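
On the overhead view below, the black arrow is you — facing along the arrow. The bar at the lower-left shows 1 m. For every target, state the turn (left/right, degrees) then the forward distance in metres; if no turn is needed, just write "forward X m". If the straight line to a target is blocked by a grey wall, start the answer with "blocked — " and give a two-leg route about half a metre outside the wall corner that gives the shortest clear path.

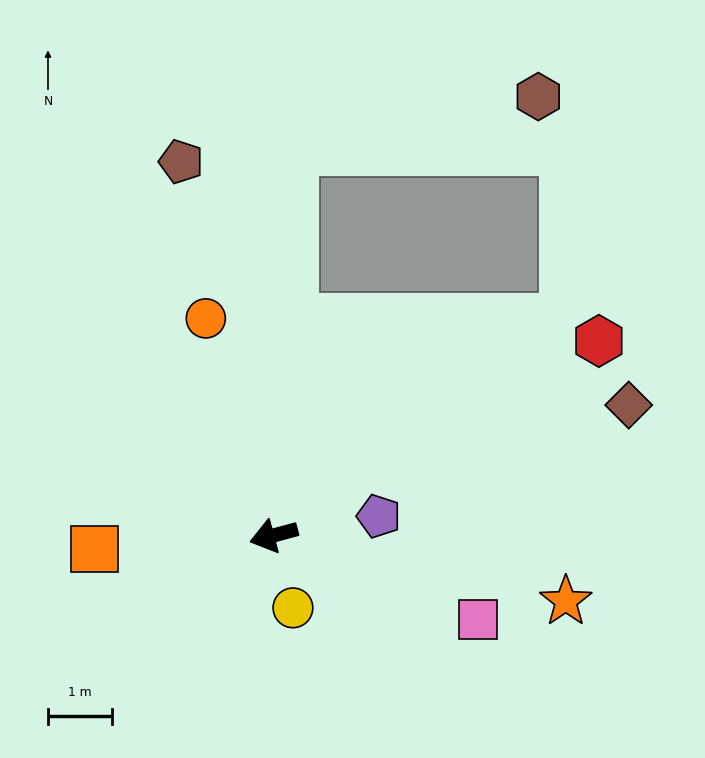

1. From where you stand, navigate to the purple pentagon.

turn left 175°, forward 1.7 m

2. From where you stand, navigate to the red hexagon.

turn right 164°, forward 6.0 m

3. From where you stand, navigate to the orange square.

turn right 11°, forward 2.8 m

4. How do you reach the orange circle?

turn right 88°, forward 3.6 m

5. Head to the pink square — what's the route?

turn left 143°, forward 3.5 m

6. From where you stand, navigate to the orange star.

turn left 152°, forward 4.7 m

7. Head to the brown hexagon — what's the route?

blocked — turn right 108°, forward 6.1 m, then turn right 75°, forward 4.0 m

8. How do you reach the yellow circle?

turn left 90°, forward 1.2 m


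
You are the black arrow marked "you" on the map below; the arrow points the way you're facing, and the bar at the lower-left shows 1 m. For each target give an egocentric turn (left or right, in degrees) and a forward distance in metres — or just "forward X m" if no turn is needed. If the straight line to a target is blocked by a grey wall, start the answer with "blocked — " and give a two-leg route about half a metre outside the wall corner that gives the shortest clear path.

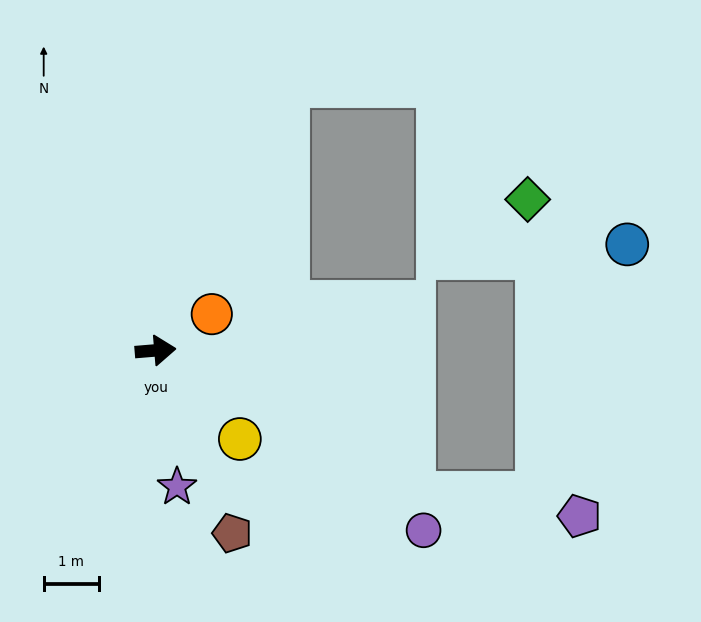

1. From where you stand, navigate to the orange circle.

turn left 28°, forward 1.2 m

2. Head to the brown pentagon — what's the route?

turn right 72°, forward 3.6 m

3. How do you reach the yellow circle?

turn right 51°, forward 2.2 m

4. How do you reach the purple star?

turn right 86°, forward 2.5 m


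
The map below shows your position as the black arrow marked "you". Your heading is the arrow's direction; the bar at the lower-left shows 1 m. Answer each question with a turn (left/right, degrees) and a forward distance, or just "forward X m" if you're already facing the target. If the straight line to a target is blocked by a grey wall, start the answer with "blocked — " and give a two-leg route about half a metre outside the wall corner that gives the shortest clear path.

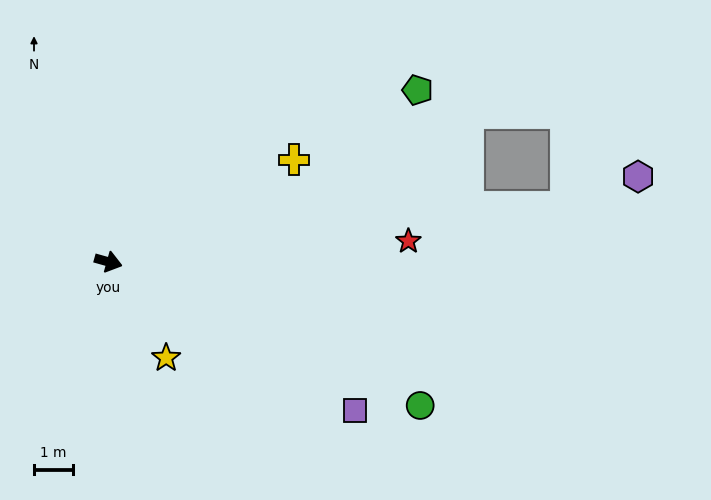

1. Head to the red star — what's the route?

turn left 20°, forward 7.8 m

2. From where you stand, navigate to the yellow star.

turn right 43°, forward 2.9 m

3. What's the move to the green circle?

turn right 9°, forward 8.9 m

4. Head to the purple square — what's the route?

turn right 15°, forward 7.5 m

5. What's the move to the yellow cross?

turn left 45°, forward 5.5 m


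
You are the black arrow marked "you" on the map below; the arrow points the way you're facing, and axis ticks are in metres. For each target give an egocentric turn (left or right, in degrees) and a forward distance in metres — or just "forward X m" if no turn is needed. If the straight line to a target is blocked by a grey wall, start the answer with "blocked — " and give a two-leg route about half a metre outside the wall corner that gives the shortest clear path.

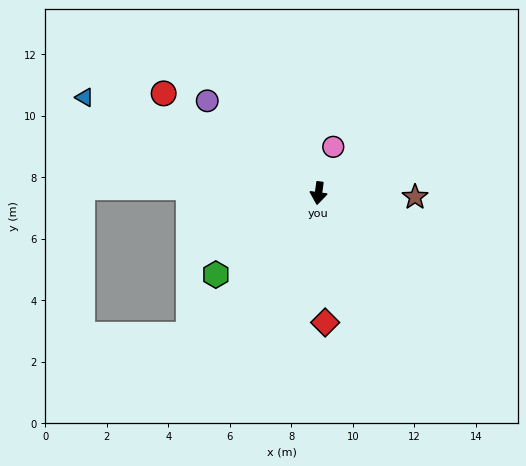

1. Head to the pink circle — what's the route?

turn left 170°, forward 1.6 m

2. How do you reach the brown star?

turn left 95°, forward 3.1 m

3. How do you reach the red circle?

turn right 115°, forward 6.0 m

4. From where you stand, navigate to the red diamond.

turn left 11°, forward 4.2 m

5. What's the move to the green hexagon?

turn right 44°, forward 4.3 m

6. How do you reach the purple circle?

turn right 122°, forward 4.7 m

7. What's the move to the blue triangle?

turn right 105°, forward 8.2 m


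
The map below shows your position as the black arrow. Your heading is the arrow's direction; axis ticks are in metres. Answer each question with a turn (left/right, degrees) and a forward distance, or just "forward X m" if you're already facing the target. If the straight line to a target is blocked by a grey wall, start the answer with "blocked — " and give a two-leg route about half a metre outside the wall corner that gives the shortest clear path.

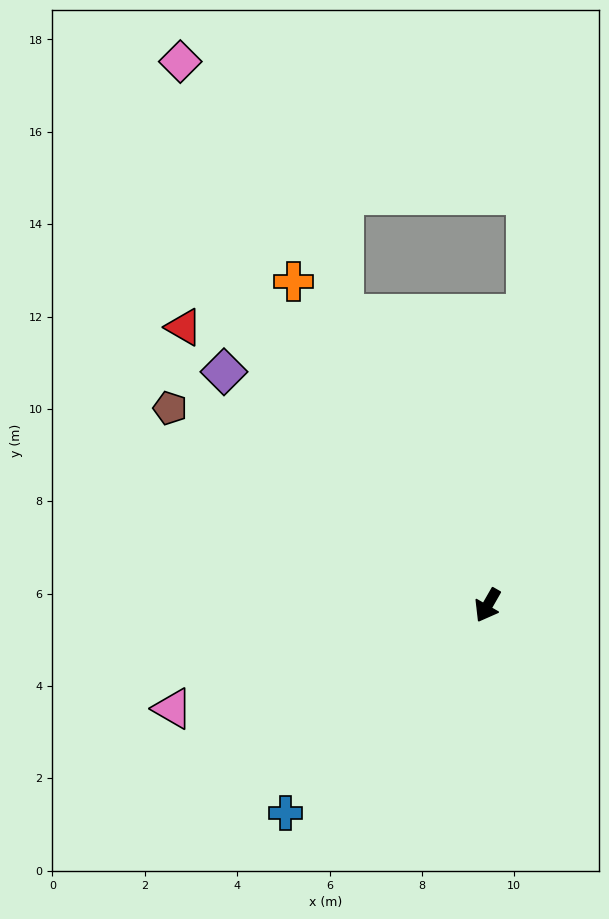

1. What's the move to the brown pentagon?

turn right 92°, forward 8.1 m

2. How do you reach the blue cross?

turn right 14°, forward 6.3 m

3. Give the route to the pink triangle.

turn right 42°, forward 7.2 m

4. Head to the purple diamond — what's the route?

turn right 102°, forward 7.6 m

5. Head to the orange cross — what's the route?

turn right 119°, forward 8.2 m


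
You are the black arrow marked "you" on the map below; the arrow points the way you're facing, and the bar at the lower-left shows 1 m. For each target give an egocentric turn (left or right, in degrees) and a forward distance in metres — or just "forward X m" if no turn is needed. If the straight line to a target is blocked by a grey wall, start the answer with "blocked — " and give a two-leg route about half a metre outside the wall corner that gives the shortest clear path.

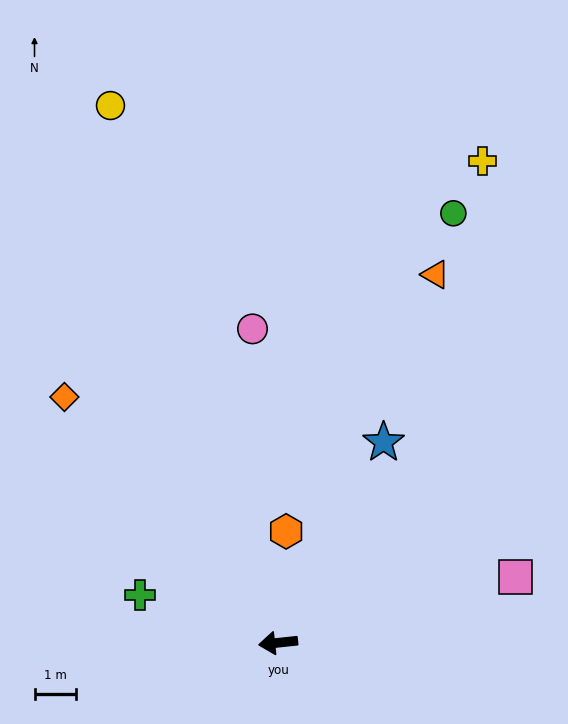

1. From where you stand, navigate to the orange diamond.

turn right 55°, forward 7.8 m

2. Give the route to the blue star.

turn right 124°, forward 5.4 m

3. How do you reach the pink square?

turn right 171°, forward 5.9 m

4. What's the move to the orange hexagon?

turn right 100°, forward 2.7 m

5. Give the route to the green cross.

turn right 25°, forward 3.5 m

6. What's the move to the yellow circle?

turn right 79°, forward 13.5 m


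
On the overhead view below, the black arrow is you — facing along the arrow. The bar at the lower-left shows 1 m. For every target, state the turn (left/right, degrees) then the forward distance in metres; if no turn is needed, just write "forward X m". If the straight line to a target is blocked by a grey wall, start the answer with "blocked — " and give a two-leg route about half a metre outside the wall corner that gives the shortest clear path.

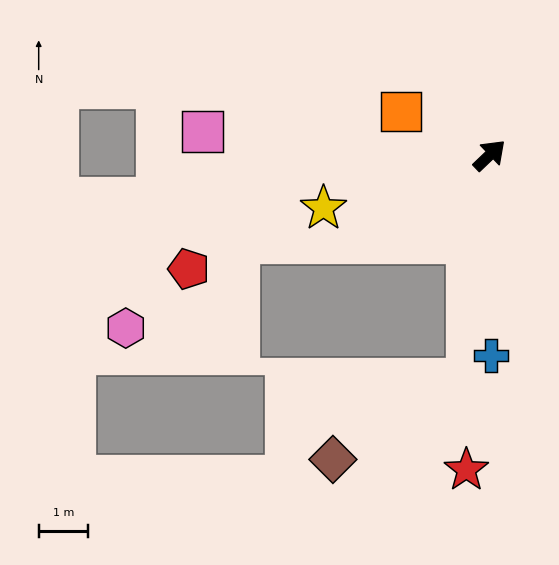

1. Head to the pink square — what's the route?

turn left 132°, forward 5.8 m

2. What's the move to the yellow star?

turn left 154°, forward 3.5 m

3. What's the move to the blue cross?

turn right 133°, forward 4.0 m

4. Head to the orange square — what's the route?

turn left 110°, forward 2.0 m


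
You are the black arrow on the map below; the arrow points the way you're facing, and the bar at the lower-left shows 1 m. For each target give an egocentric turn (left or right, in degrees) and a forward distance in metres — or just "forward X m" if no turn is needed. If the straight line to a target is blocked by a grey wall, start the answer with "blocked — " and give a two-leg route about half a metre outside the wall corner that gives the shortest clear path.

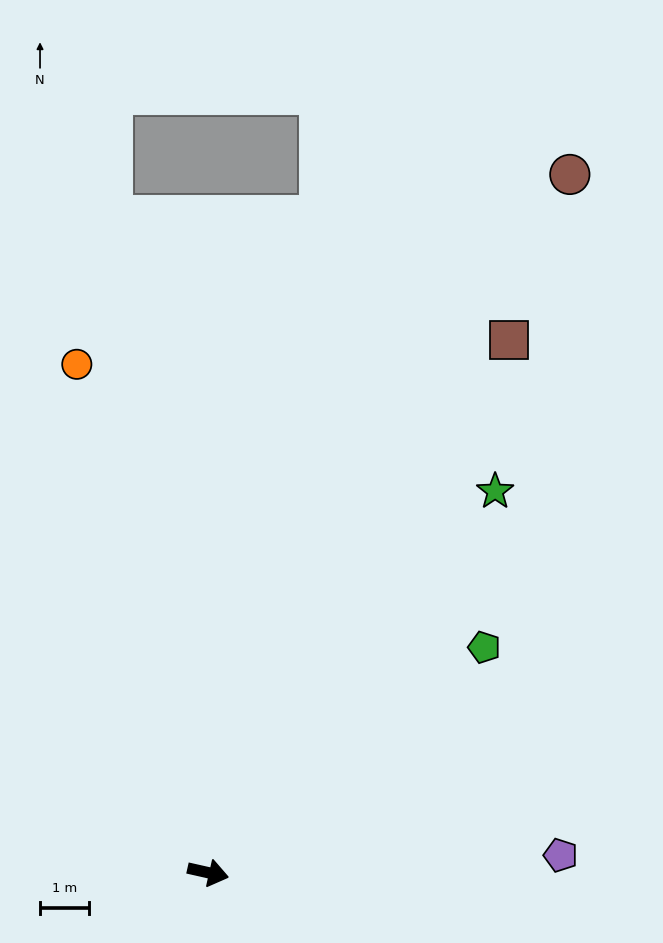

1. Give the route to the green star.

turn left 66°, forward 9.7 m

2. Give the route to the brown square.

turn left 73°, forward 12.4 m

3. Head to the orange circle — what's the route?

turn left 117°, forward 10.6 m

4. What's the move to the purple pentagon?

turn left 16°, forward 7.2 m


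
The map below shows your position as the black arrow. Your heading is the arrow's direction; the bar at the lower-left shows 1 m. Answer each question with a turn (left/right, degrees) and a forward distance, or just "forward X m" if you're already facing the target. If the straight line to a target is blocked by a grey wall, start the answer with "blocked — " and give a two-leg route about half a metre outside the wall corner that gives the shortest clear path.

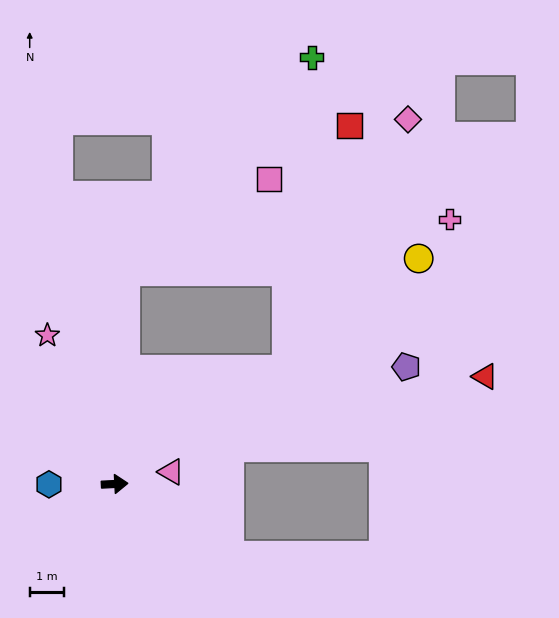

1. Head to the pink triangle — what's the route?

turn left 9°, forward 1.7 m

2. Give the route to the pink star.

turn left 111°, forward 4.7 m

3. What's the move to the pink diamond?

blocked — turn left 31°, forward 6.0 m, then turn left 30°, forward 8.0 m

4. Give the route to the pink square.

blocked — turn left 84°, forward 6.2 m, then turn right 54°, forward 4.9 m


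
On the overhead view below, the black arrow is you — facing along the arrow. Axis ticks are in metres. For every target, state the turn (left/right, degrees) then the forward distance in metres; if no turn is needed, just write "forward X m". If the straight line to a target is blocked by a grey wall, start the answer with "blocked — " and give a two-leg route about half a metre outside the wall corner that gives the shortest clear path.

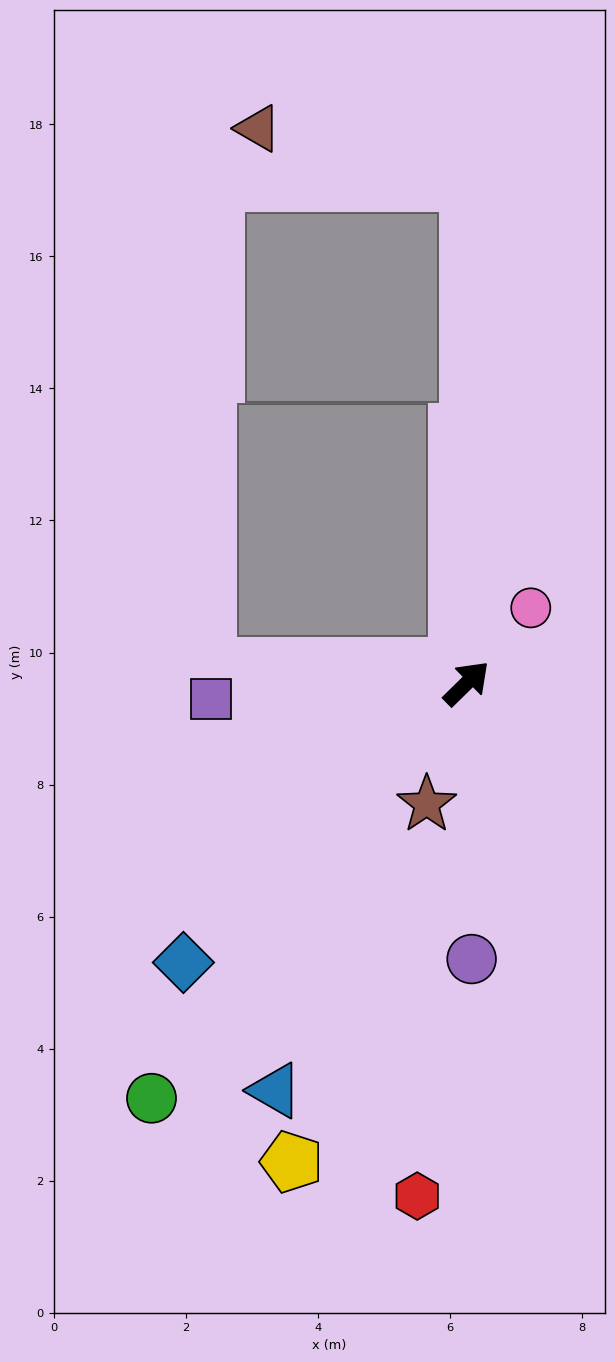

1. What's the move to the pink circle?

turn left 5°, forward 1.5 m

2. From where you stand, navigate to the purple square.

turn left 139°, forward 3.9 m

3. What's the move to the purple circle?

turn right 133°, forward 4.2 m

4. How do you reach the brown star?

turn right 153°, forward 1.9 m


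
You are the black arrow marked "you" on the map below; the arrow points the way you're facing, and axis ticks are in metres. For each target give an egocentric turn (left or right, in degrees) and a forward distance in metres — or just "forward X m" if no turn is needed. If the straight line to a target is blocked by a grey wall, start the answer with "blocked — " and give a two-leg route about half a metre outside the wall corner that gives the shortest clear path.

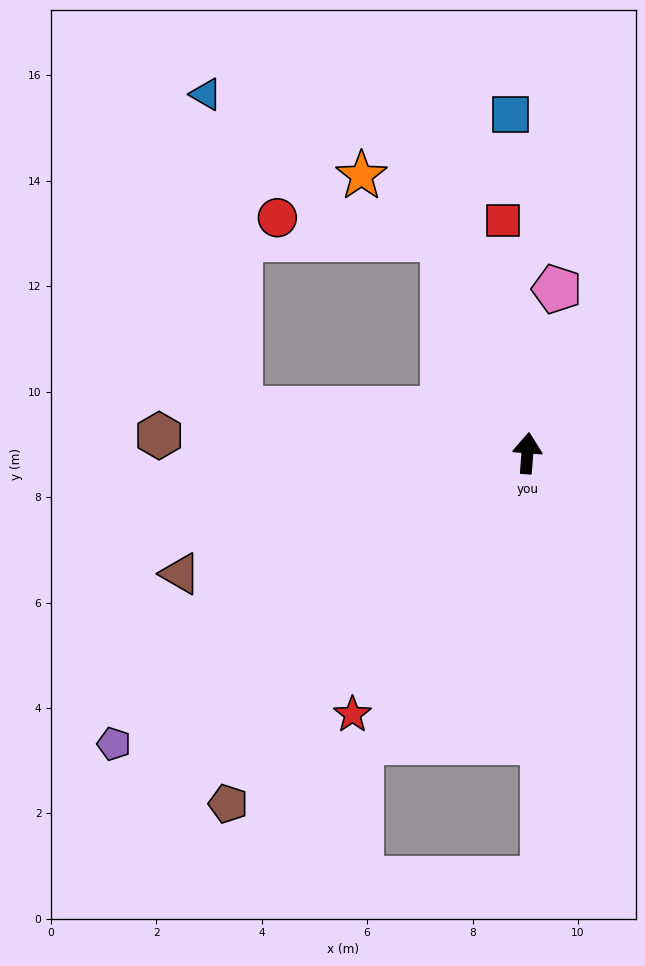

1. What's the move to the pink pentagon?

turn right 6°, forward 3.2 m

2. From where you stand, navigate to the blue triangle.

blocked — turn left 86°, forward 5.5 m, then turn right 75°, forward 6.0 m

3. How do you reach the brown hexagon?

turn left 92°, forward 7.0 m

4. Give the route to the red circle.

blocked — turn left 26°, forward 4.4 m, then turn left 61°, forward 3.2 m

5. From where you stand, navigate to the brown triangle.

turn left 114°, forward 7.0 m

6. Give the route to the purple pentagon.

turn left 130°, forward 9.6 m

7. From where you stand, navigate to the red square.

turn left 10°, forward 4.4 m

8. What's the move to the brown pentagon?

turn left 144°, forward 8.7 m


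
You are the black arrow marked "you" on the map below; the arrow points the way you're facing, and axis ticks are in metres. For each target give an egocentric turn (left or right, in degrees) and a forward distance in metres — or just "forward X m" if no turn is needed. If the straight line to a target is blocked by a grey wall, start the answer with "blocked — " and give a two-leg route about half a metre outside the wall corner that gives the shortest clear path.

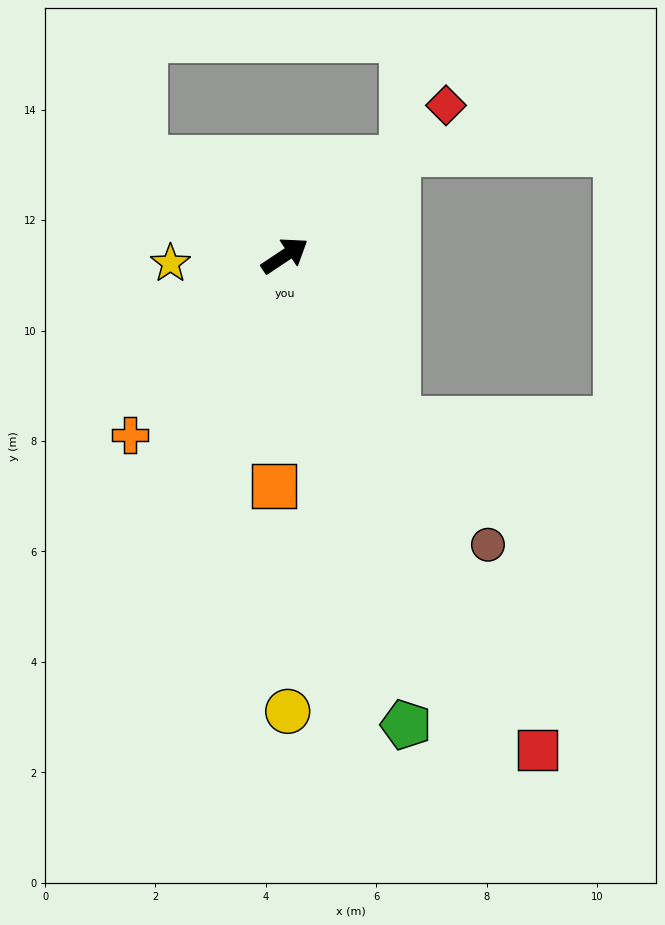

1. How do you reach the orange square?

turn right 126°, forward 4.2 m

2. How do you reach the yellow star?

turn left 150°, forward 2.1 m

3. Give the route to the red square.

turn right 97°, forward 10.1 m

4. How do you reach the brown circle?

turn right 89°, forward 6.4 m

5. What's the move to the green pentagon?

turn right 109°, forward 8.8 m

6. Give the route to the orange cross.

turn right 164°, forward 4.3 m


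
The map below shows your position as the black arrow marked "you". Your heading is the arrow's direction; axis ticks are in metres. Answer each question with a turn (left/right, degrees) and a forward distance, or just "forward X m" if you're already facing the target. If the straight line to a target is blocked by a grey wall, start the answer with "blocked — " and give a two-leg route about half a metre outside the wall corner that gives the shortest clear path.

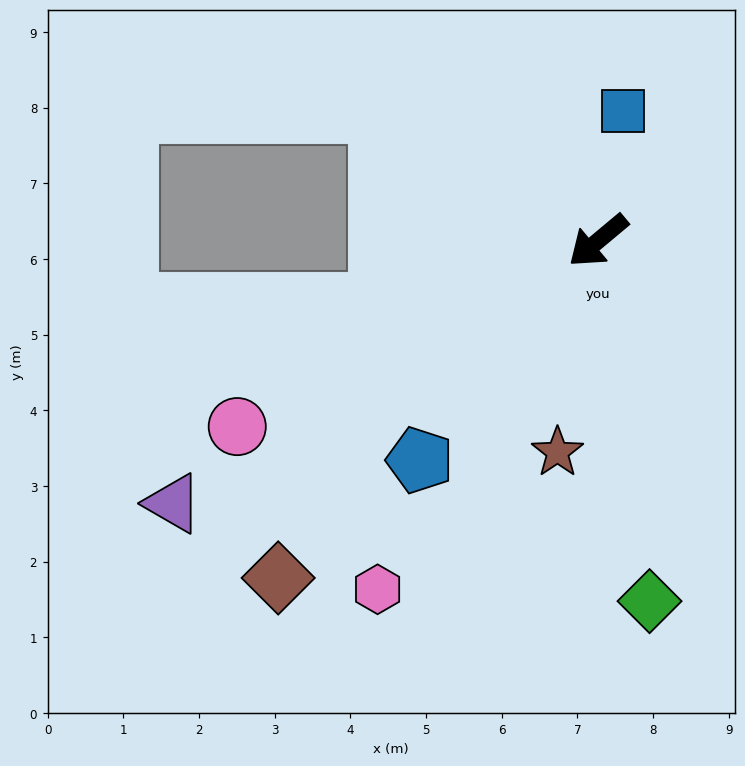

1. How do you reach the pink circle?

turn right 13°, forward 5.4 m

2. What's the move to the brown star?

turn left 39°, forward 2.8 m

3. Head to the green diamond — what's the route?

turn left 58°, forward 4.8 m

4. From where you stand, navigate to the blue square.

turn right 141°, forward 1.7 m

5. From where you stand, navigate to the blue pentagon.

turn left 11°, forward 3.7 m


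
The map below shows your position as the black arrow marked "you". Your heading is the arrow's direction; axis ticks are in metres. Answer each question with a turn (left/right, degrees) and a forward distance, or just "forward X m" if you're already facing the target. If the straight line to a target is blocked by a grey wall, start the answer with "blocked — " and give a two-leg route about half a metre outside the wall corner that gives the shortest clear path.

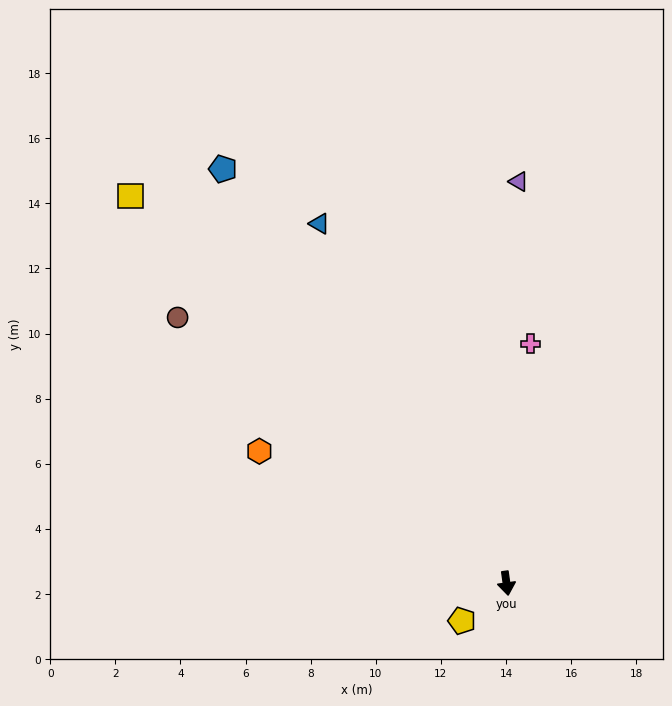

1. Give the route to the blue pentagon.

turn right 154°, forward 15.4 m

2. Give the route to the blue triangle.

turn right 160°, forward 12.4 m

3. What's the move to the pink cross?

turn left 166°, forward 7.4 m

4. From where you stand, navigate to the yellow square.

turn right 144°, forward 16.6 m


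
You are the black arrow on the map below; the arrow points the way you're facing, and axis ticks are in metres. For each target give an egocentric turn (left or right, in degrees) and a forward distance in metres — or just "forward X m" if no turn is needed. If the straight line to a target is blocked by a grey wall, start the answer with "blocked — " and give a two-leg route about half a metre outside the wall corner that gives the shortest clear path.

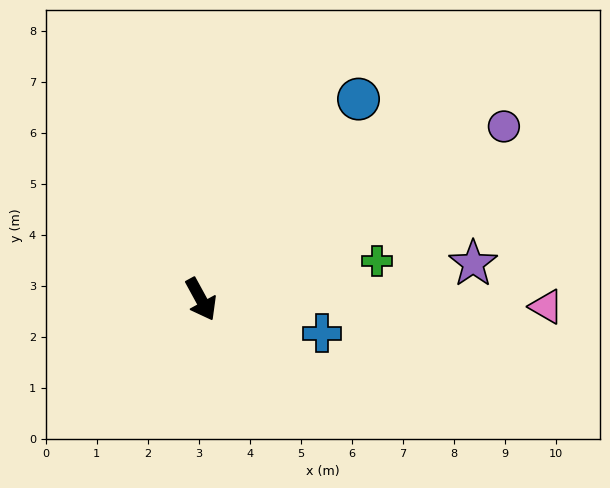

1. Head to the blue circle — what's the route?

turn left 113°, forward 5.0 m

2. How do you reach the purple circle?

turn left 91°, forward 6.8 m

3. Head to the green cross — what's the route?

turn left 74°, forward 3.5 m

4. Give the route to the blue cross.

turn left 46°, forward 2.5 m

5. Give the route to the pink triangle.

turn left 60°, forward 6.8 m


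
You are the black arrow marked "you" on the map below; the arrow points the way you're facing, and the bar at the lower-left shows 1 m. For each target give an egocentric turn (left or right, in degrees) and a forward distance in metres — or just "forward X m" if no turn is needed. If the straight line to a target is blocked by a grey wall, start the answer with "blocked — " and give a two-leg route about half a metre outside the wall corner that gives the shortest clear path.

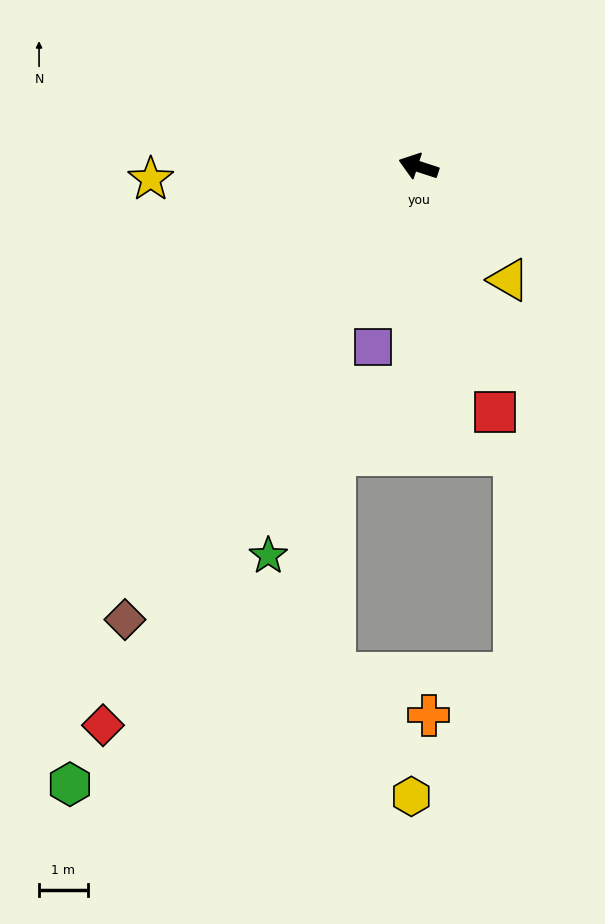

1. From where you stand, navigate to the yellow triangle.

turn left 147°, forward 3.0 m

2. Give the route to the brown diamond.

turn left 75°, forward 11.1 m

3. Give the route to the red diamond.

turn left 79°, forward 13.2 m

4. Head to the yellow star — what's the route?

turn left 21°, forward 5.5 m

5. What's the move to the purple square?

turn left 94°, forward 3.8 m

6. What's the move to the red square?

turn left 125°, forward 5.3 m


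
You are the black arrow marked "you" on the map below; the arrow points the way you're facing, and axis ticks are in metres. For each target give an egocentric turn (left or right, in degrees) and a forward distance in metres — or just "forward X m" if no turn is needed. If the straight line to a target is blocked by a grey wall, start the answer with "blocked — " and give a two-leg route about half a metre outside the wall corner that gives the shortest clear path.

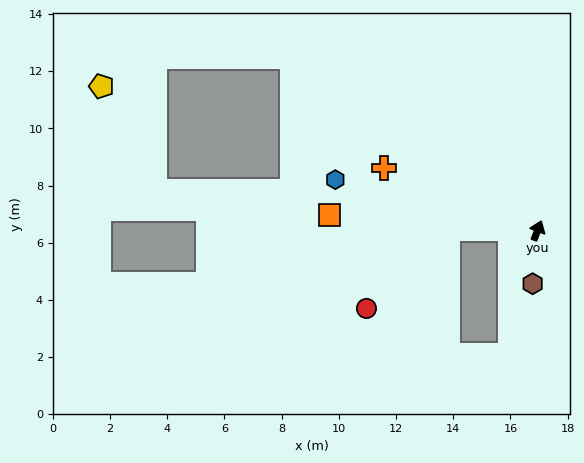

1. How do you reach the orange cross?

turn left 89°, forward 5.8 m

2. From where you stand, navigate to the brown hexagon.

turn right 164°, forward 1.9 m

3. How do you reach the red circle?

blocked — turn left 110°, forward 3.1 m, then turn left 45°, forward 4.0 m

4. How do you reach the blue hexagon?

turn left 97°, forward 7.3 m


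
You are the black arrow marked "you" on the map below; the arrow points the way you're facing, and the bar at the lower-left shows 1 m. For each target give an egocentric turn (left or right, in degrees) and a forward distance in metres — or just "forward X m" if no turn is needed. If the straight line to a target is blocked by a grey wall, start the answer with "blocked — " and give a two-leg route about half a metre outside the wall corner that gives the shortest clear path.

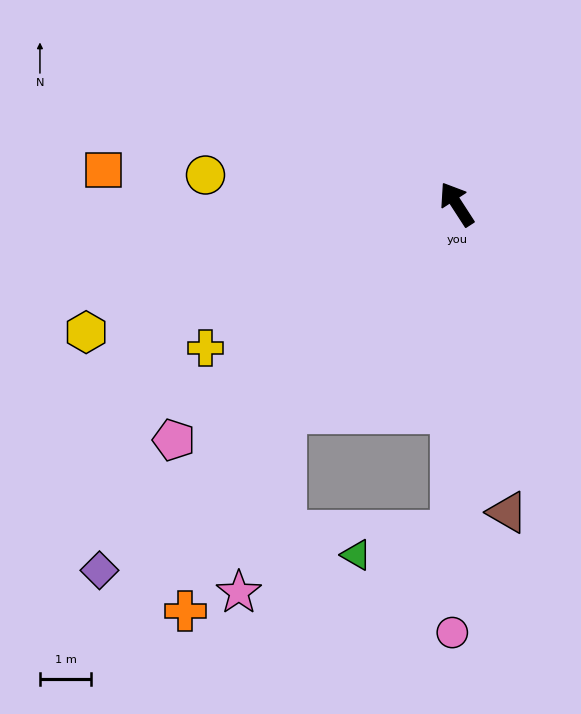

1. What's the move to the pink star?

blocked — turn left 108°, forward 5.2 m, then turn left 25°, forward 3.6 m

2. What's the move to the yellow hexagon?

turn left 76°, forward 7.6 m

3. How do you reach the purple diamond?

turn left 103°, forward 9.9 m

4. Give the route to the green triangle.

blocked — turn left 146°, forward 6.4 m, then turn right 75°, forward 1.9 m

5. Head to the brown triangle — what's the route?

turn left 156°, forward 6.1 m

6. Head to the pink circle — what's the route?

turn left 147°, forward 8.3 m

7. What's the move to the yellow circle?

turn left 50°, forward 4.9 m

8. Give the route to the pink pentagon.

turn left 97°, forward 7.2 m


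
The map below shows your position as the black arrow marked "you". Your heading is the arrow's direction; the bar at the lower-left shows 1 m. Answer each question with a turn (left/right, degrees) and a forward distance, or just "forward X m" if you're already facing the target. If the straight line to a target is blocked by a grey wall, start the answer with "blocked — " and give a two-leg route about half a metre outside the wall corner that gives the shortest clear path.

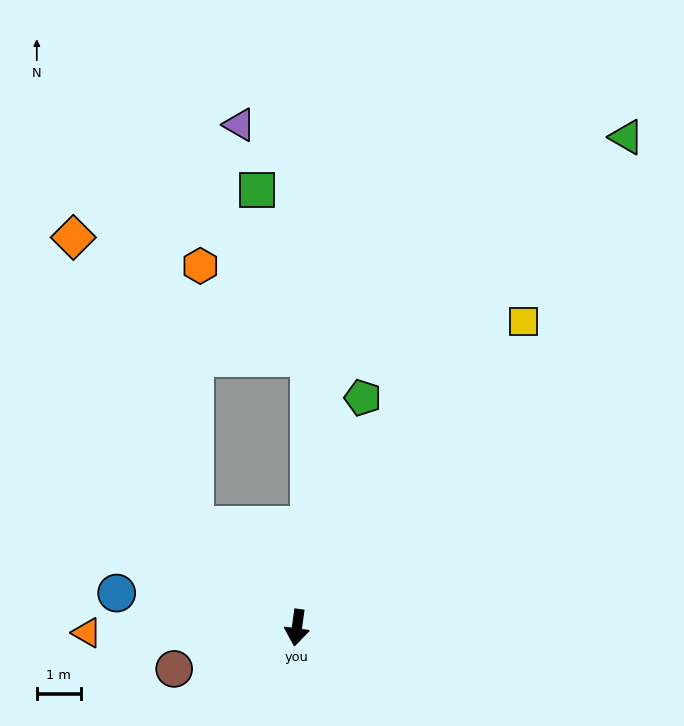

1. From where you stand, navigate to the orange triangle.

turn right 81°, forward 4.8 m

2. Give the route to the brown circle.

turn right 64°, forward 2.9 m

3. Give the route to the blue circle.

turn right 93°, forward 4.2 m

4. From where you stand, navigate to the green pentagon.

turn left 172°, forward 5.4 m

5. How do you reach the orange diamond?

blocked — turn right 128°, forward 3.3 m, then turn right 21°, forward 7.1 m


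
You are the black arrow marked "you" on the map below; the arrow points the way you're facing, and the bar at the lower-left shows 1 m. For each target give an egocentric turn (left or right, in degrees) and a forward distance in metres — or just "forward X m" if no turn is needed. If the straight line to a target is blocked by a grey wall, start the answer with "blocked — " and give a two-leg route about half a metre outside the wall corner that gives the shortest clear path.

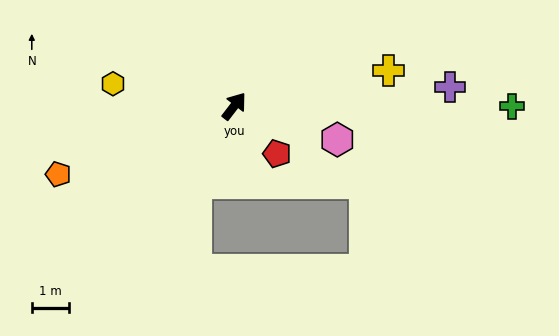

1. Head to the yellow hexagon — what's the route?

turn left 117°, forward 3.3 m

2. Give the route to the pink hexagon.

turn right 70°, forward 2.9 m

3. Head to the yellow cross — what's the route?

turn right 39°, forward 4.3 m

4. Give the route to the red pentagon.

turn right 100°, forward 1.7 m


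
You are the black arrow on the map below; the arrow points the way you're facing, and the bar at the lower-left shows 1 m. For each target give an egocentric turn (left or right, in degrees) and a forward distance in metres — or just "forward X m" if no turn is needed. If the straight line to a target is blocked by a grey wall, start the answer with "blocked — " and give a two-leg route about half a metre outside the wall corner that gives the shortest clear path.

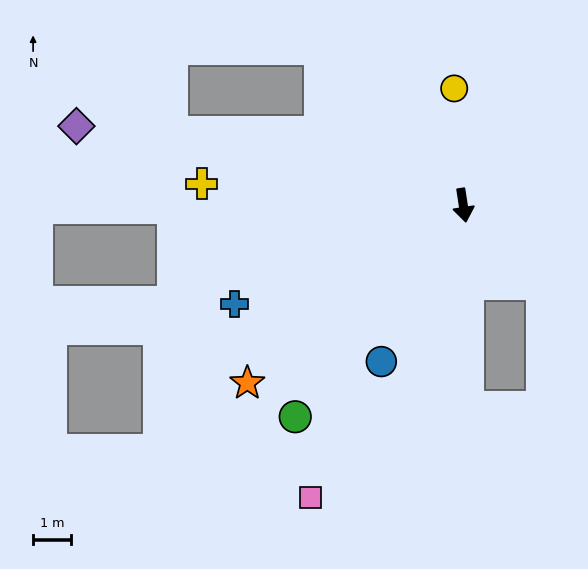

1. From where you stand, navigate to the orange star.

turn right 59°, forward 7.3 m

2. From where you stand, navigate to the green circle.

turn right 47°, forward 7.1 m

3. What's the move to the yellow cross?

turn right 103°, forward 6.9 m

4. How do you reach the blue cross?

turn right 75°, forward 6.5 m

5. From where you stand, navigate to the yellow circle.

turn left 176°, forward 3.1 m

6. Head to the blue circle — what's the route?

turn right 36°, forward 4.6 m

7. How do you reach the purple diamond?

turn right 110°, forward 10.3 m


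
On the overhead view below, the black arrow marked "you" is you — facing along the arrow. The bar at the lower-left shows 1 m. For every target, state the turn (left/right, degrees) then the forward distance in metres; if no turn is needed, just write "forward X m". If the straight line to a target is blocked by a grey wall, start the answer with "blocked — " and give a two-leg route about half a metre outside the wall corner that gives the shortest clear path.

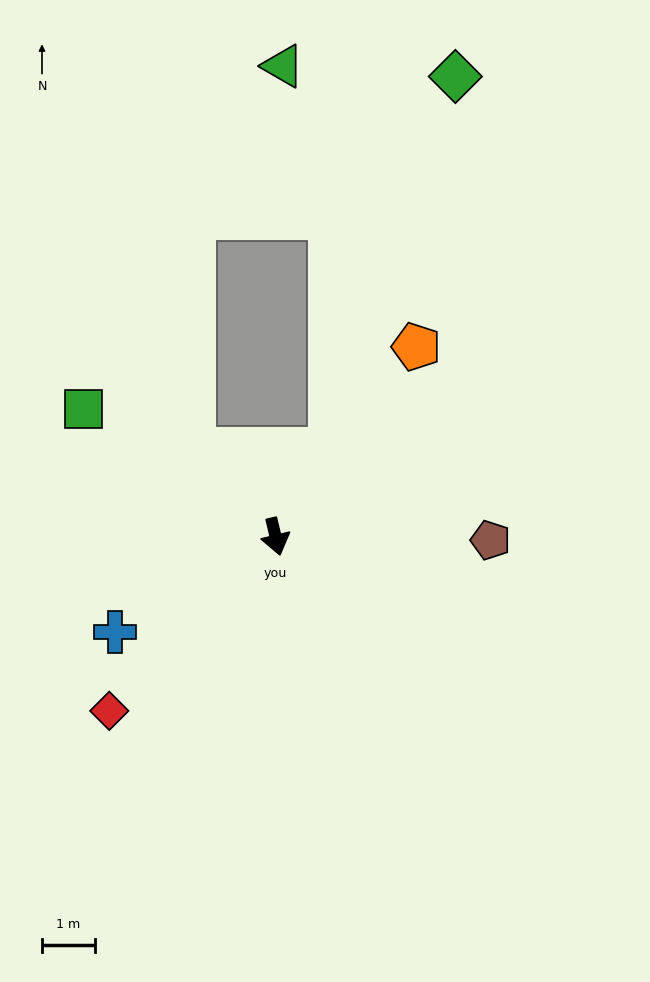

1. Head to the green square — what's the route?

turn right 137°, forward 4.3 m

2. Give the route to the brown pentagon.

turn left 76°, forward 4.0 m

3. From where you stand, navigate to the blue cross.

turn right 73°, forward 3.5 m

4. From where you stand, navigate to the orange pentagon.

turn left 130°, forward 4.4 m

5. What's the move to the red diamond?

turn right 57°, forward 4.5 m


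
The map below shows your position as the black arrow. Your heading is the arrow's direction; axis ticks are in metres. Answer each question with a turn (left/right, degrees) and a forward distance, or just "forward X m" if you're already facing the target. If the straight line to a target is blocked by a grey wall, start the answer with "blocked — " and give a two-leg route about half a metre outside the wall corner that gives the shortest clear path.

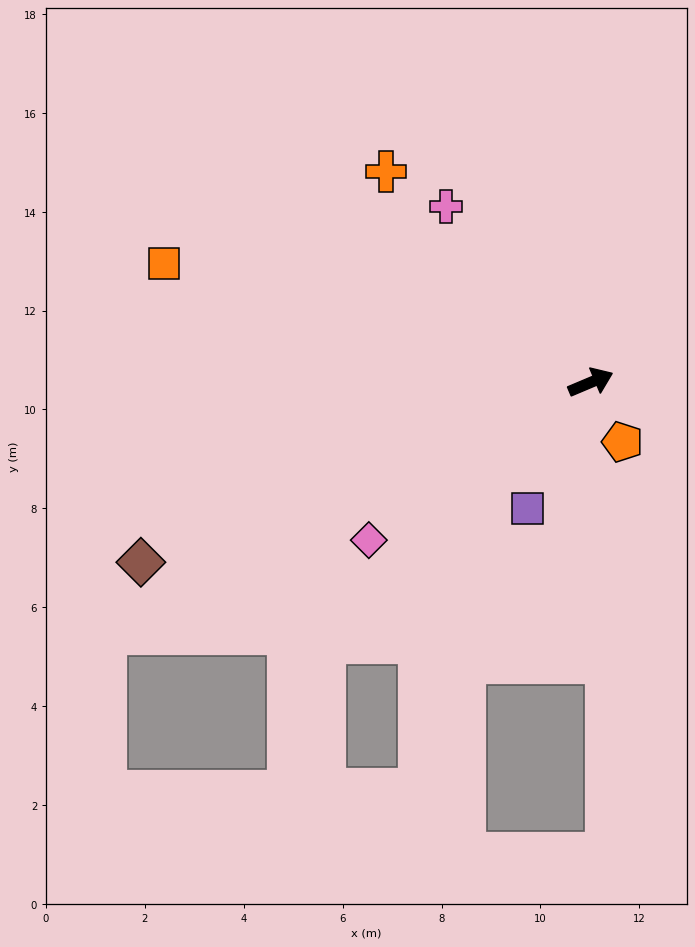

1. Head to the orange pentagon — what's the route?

turn right 85°, forward 1.4 m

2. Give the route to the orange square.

turn left 142°, forward 9.0 m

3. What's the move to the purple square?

turn right 139°, forward 2.9 m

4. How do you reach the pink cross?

turn left 107°, forward 4.6 m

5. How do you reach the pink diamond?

turn right 168°, forward 5.5 m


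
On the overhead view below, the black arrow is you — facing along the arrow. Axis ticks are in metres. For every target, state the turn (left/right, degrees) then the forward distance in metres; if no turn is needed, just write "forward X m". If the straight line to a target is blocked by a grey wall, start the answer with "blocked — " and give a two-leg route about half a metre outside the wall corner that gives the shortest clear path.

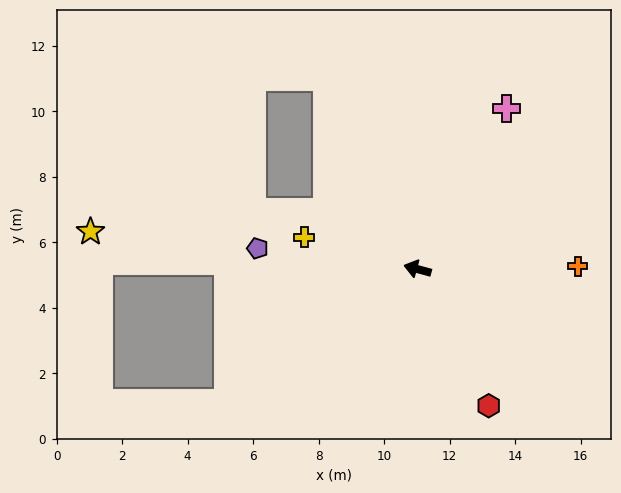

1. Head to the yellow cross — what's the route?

forward 3.6 m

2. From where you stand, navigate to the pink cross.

turn right 104°, forward 5.6 m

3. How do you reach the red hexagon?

turn left 133°, forward 4.7 m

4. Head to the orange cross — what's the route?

turn right 164°, forward 4.9 m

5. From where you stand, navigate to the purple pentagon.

turn left 8°, forward 4.9 m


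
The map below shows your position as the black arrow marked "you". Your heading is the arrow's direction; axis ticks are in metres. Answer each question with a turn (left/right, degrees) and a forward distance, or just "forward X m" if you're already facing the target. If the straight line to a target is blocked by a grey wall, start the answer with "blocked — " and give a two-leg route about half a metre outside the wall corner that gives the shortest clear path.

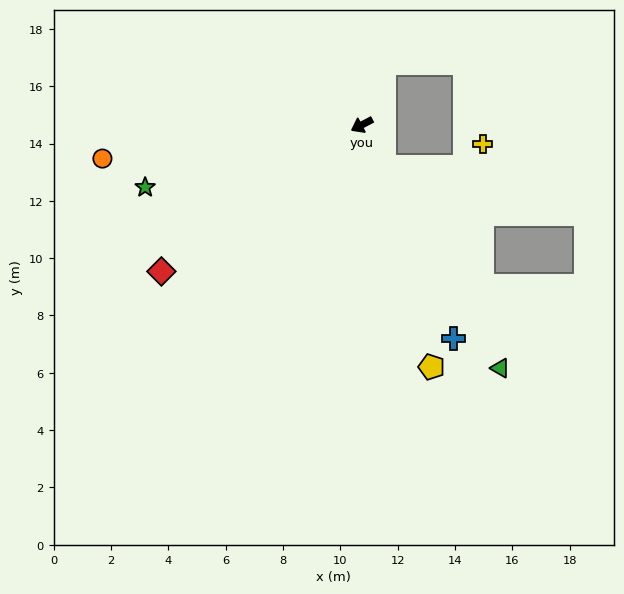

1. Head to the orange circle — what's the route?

turn right 20°, forward 9.1 m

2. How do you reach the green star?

turn right 11°, forward 7.9 m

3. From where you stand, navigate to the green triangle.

turn left 92°, forward 9.8 m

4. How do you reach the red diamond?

turn left 9°, forward 8.7 m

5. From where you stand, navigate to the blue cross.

turn left 86°, forward 8.1 m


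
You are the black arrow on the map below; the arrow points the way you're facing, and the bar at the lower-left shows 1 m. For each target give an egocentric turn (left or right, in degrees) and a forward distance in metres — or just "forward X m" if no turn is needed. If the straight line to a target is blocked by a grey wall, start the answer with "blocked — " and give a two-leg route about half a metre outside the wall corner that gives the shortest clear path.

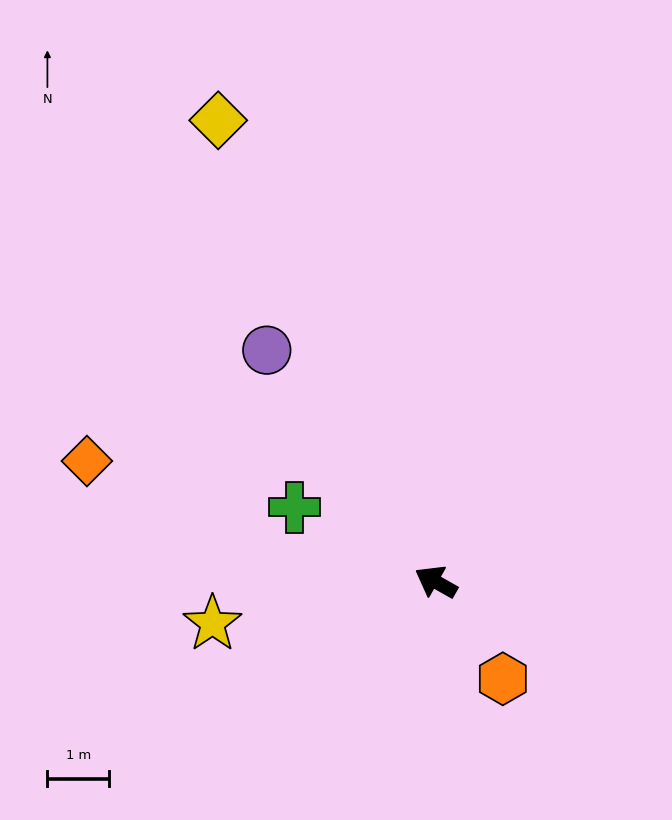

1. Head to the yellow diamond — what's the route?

turn right 35°, forward 8.3 m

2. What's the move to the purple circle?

turn right 24°, forward 4.6 m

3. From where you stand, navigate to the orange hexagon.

turn left 154°, forward 1.9 m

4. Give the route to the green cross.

forward 2.6 m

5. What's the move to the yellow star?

turn left 40°, forward 3.7 m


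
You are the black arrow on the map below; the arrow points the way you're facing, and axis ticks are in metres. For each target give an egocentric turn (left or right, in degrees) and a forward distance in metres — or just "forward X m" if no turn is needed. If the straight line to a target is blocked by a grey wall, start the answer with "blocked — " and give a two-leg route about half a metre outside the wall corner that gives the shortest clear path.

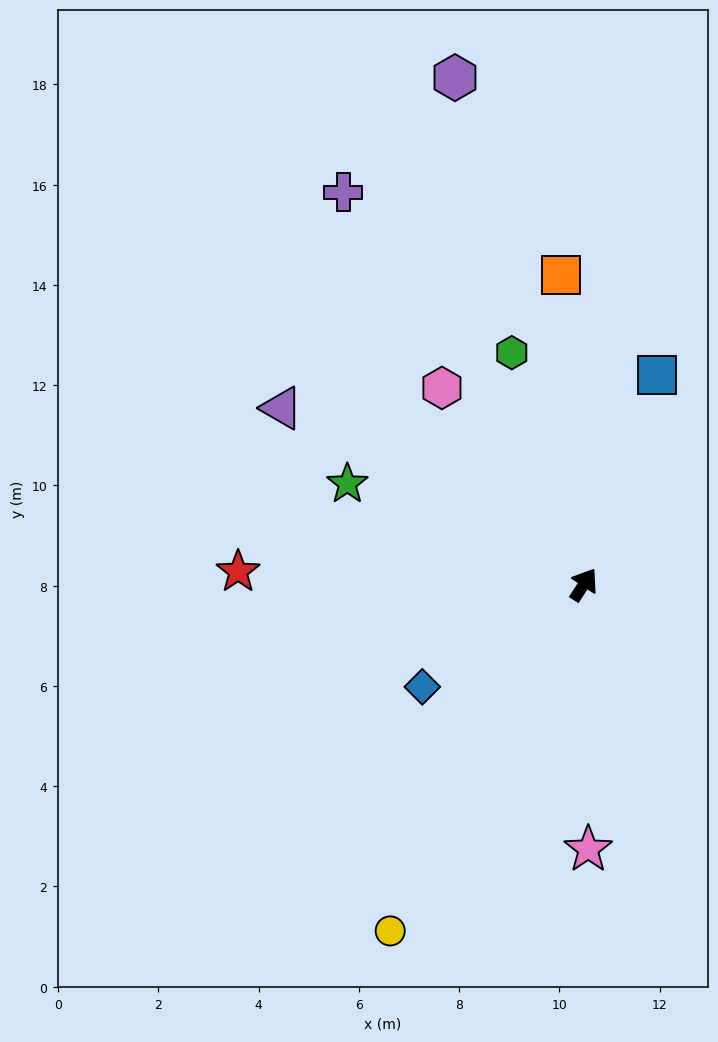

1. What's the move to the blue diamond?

turn left 156°, forward 3.8 m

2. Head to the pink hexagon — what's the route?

turn left 69°, forward 4.8 m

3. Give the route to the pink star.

turn right 146°, forward 5.3 m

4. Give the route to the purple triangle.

turn left 93°, forward 7.0 m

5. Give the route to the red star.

turn left 121°, forward 6.9 m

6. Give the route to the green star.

turn left 100°, forward 5.1 m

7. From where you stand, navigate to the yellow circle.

turn right 176°, forward 7.9 m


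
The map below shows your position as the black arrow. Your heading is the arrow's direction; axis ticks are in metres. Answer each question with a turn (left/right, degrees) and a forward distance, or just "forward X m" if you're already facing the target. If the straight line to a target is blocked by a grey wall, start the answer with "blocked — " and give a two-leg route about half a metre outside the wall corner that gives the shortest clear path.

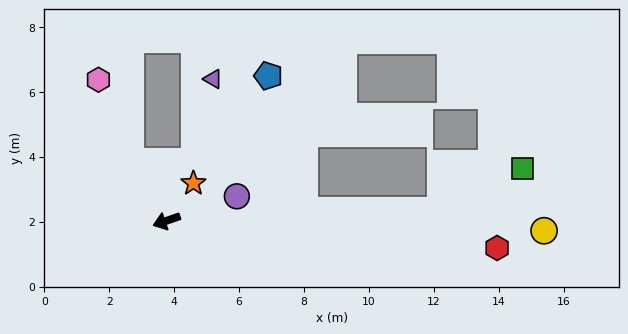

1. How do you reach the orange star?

turn right 145°, forward 1.4 m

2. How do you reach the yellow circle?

turn left 159°, forward 11.6 m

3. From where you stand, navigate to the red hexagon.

turn left 156°, forward 10.2 m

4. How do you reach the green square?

blocked — turn left 163°, forward 8.4 m, then turn left 25°, forward 2.8 m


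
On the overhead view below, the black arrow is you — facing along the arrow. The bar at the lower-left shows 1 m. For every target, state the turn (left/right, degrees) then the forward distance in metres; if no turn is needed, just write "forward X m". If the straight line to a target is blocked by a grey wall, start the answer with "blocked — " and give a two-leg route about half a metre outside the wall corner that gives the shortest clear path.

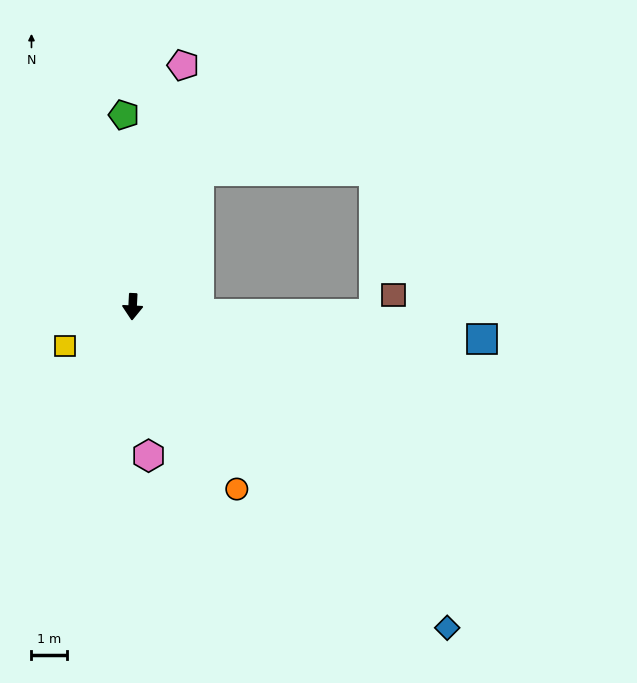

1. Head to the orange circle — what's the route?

turn left 33°, forward 5.9 m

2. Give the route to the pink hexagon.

turn left 9°, forward 4.2 m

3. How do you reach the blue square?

turn left 88°, forward 9.8 m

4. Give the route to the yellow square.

turn right 57°, forward 2.2 m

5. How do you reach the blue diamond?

turn left 47°, forward 12.6 m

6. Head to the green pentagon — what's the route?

turn right 175°, forward 5.4 m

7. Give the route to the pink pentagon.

turn left 171°, forward 6.9 m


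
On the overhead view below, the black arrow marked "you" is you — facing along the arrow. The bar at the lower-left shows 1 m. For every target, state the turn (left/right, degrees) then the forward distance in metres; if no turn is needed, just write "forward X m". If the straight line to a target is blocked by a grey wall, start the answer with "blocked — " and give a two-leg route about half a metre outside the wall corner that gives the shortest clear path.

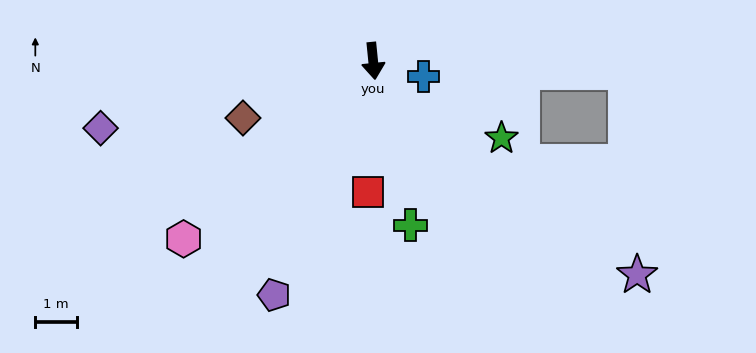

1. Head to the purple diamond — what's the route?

turn right 82°, forward 6.8 m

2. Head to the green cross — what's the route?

turn left 7°, forward 4.1 m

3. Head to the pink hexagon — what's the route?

turn right 53°, forward 6.3 m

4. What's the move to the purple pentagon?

turn right 29°, forward 6.2 m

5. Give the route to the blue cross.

turn left 67°, forward 1.3 m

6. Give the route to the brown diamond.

turn right 72°, forward 3.4 m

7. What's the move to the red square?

turn right 8°, forward 3.2 m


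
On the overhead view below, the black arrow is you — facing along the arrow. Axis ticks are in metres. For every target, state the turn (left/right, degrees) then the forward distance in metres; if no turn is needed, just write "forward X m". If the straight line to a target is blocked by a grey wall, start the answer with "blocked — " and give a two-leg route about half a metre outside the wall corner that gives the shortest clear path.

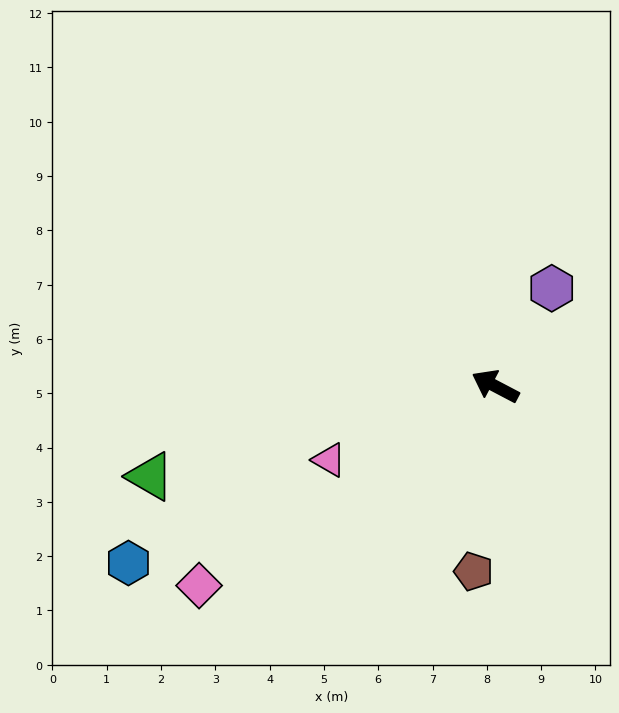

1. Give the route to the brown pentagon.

turn left 111°, forward 3.4 m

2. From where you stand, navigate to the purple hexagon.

turn right 92°, forward 2.1 m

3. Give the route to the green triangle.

turn left 42°, forward 6.6 m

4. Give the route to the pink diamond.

turn left 62°, forward 6.6 m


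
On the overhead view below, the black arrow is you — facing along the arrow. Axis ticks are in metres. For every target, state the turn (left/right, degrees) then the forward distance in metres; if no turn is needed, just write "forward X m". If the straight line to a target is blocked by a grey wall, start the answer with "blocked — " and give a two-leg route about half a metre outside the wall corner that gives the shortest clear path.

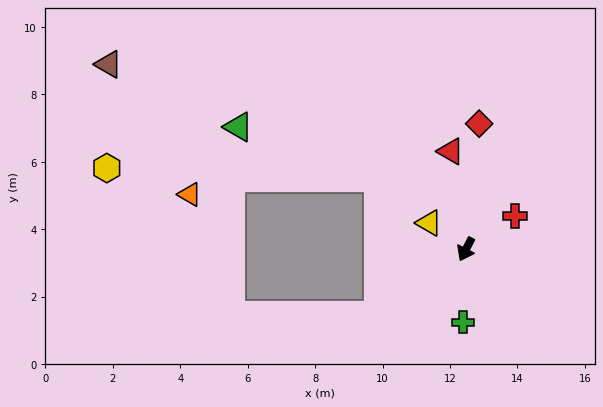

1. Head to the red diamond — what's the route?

turn right 159°, forward 3.7 m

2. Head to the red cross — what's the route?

turn left 151°, forward 1.8 m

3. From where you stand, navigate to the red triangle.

turn right 144°, forward 2.9 m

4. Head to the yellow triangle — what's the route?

turn right 98°, forward 1.3 m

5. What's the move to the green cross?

turn left 25°, forward 2.2 m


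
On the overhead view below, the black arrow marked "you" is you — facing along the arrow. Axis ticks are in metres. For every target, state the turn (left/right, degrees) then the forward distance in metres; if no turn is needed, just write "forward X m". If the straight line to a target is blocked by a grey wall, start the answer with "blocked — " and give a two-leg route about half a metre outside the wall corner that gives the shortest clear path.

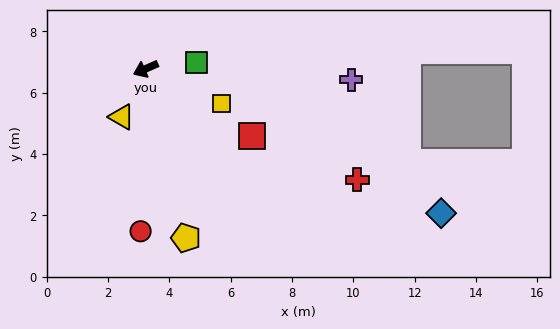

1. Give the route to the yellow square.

turn left 132°, forward 2.7 m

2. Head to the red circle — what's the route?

turn left 64°, forward 5.3 m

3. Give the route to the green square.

turn left 163°, forward 1.7 m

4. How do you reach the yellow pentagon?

turn left 80°, forward 5.7 m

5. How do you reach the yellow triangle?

turn left 40°, forward 1.8 m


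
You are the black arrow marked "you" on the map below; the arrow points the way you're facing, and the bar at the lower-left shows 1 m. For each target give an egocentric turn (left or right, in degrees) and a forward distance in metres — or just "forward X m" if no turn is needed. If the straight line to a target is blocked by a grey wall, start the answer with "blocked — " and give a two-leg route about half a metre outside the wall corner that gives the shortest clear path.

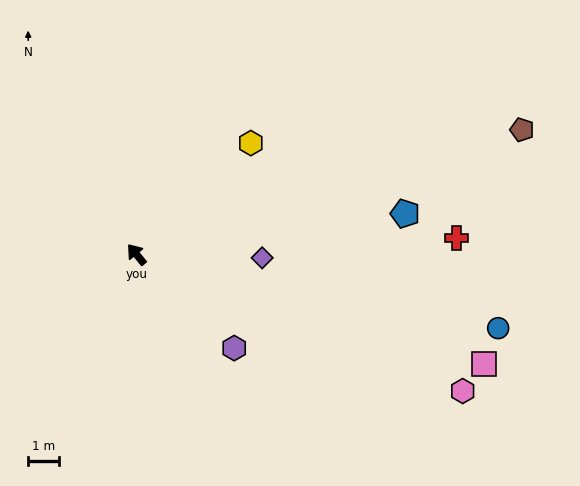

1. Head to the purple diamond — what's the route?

turn right 131°, forward 4.1 m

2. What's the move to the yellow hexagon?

turn right 85°, forward 5.2 m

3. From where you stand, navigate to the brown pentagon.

turn right 112°, forward 13.1 m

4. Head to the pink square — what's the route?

turn right 147°, forward 11.8 m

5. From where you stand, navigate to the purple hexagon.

turn right 173°, forward 4.4 m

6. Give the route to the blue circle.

turn right 141°, forward 11.9 m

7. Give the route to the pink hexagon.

turn right 152°, forward 11.4 m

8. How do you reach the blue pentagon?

turn right 121°, forward 8.8 m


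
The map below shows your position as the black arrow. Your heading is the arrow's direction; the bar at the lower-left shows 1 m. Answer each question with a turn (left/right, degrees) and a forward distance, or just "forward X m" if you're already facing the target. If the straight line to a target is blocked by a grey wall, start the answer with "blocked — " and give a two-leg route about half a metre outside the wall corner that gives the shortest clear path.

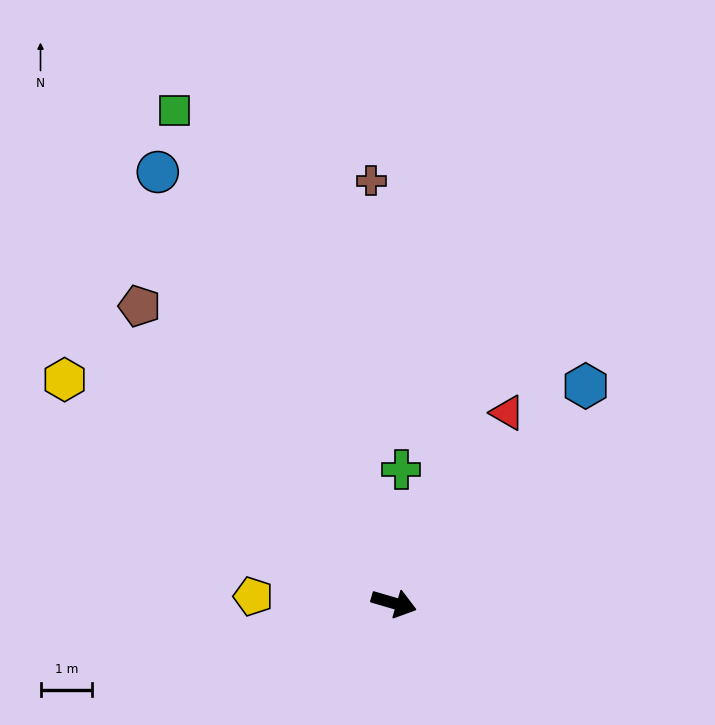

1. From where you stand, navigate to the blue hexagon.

turn left 65°, forward 5.6 m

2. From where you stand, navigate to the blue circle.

turn left 135°, forward 9.6 m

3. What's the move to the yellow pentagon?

turn right 166°, forward 2.7 m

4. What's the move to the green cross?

turn left 103°, forward 2.6 m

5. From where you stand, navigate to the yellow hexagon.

turn left 162°, forward 7.7 m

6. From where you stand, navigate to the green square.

turn left 130°, forward 10.5 m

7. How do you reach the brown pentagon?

turn left 147°, forward 7.6 m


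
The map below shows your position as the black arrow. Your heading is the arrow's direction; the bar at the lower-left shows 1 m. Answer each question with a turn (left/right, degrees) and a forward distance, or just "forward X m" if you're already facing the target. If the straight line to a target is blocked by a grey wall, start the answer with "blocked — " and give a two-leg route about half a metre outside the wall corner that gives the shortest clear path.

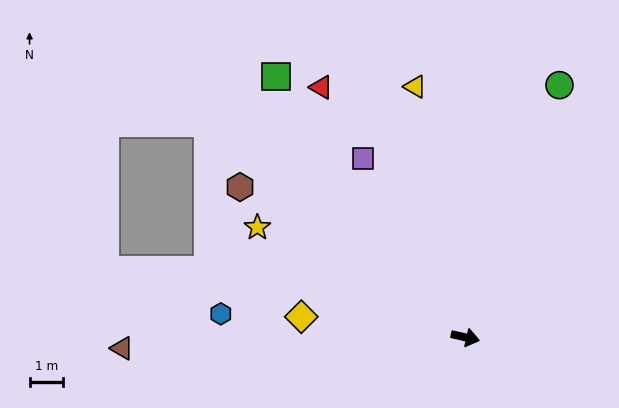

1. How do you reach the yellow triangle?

turn left 114°, forward 7.7 m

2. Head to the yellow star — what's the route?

turn left 165°, forward 7.1 m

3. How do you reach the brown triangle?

turn right 165°, forward 10.3 m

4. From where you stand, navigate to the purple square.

turn left 133°, forward 6.2 m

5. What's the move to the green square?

turn left 139°, forward 9.7 m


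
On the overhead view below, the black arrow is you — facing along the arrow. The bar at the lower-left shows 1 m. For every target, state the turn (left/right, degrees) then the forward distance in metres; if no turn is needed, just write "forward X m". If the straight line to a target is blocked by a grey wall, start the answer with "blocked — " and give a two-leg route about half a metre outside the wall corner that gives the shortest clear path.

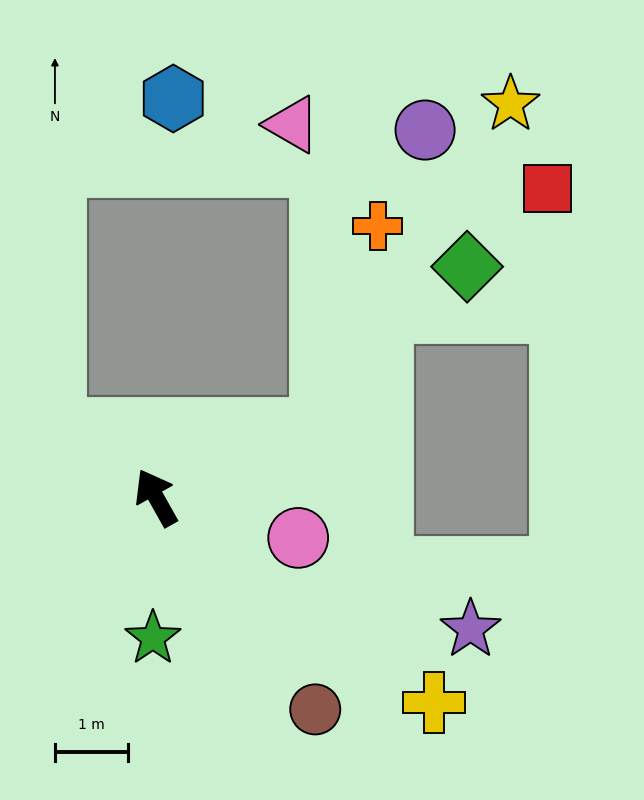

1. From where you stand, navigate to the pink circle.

turn right 135°, forward 2.0 m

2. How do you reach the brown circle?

turn right 172°, forward 3.6 m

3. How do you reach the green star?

turn left 149°, forward 1.9 m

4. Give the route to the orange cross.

blocked — turn right 97°, forward 2.4 m, then turn left 52°, forward 2.9 m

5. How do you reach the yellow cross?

turn right 156°, forward 4.7 m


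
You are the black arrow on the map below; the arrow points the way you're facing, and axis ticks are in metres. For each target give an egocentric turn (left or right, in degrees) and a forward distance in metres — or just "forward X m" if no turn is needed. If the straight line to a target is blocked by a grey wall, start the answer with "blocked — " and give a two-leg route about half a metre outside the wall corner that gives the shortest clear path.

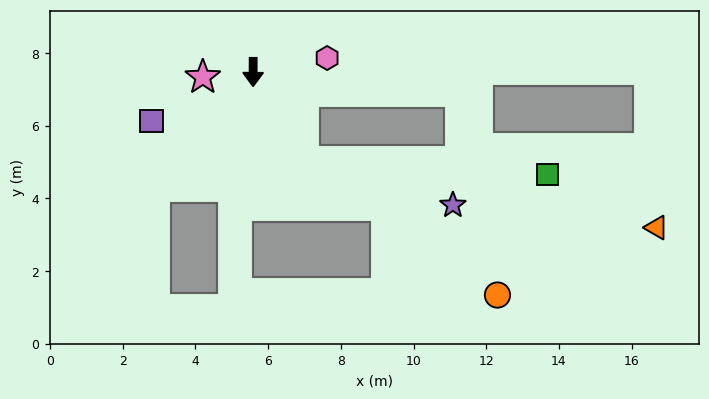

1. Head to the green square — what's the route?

blocked — turn left 30°, forward 2.8 m, then turn left 57°, forward 6.7 m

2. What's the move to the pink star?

turn right 84°, forward 1.4 m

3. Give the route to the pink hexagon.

turn left 101°, forward 2.1 m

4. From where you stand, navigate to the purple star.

blocked — turn left 30°, forward 2.8 m, then turn left 44°, forward 4.3 m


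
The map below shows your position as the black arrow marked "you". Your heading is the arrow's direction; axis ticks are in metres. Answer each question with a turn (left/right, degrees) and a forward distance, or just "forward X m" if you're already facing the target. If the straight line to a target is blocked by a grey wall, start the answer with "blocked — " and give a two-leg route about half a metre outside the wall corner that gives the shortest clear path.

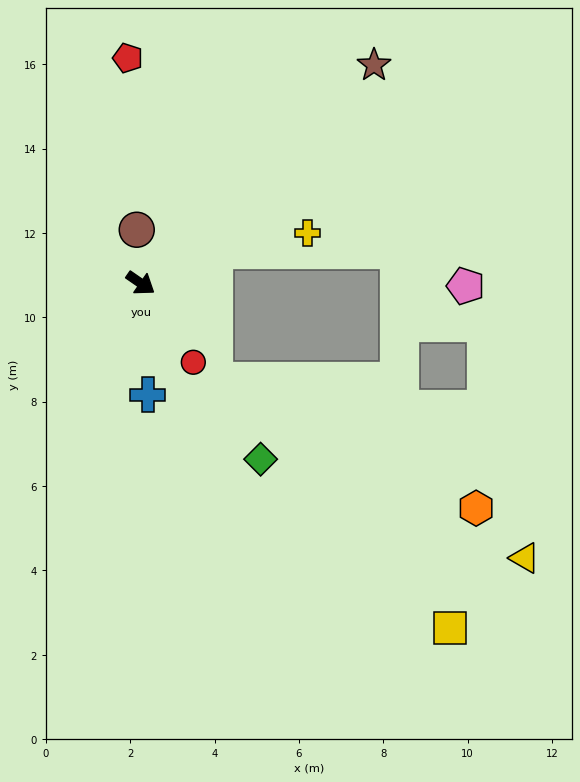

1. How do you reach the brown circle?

turn left 129°, forward 1.3 m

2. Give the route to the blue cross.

turn right 52°, forward 2.6 m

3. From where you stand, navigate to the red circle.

turn right 22°, forward 2.3 m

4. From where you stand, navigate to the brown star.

turn left 78°, forward 7.6 m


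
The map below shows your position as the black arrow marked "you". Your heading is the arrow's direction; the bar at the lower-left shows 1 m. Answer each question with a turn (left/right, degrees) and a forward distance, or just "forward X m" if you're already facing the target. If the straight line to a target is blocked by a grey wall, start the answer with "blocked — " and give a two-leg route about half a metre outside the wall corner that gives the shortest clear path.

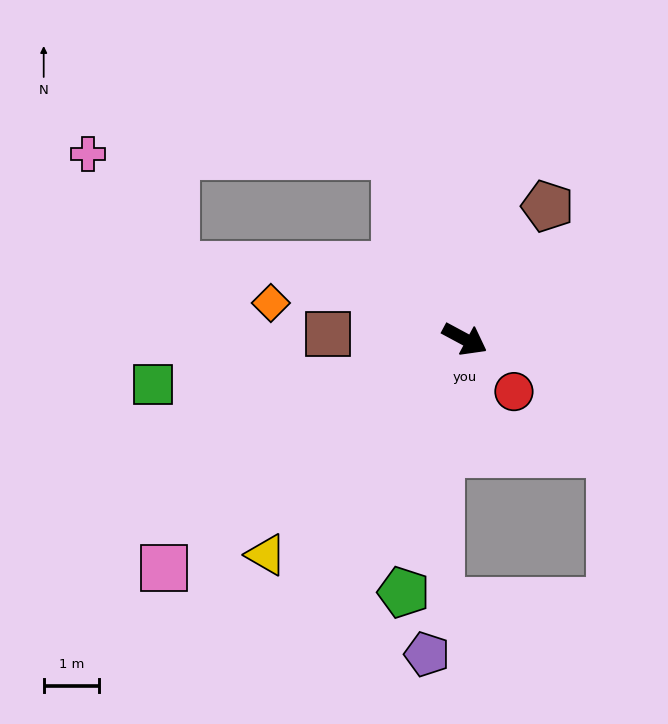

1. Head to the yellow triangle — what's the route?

turn right 104°, forward 5.3 m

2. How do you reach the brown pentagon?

turn left 86°, forward 2.8 m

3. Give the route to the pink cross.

blocked — turn left 139°, forward 3.5 m, then turn left 69°, forward 5.5 m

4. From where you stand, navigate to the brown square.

turn right 154°, forward 2.5 m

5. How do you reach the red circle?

turn right 19°, forward 1.3 m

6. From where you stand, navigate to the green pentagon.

turn right 75°, forward 4.7 m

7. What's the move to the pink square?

turn right 114°, forward 6.8 m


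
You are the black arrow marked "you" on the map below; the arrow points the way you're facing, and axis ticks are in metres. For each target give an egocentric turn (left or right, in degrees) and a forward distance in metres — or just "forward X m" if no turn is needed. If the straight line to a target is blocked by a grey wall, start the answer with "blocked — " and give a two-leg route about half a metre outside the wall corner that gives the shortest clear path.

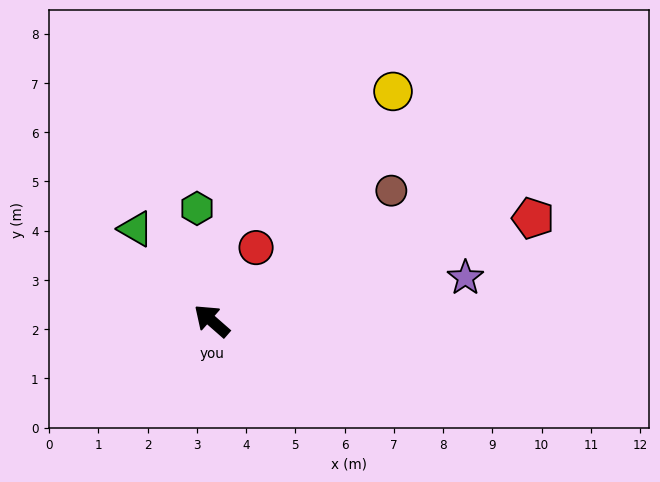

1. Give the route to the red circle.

turn right 80°, forward 1.7 m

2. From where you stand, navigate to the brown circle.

turn right 103°, forward 4.5 m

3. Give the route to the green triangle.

turn right 9°, forward 2.4 m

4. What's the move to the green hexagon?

turn right 41°, forward 2.3 m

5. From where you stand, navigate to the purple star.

turn right 129°, forward 5.2 m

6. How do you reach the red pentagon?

turn right 121°, forward 6.8 m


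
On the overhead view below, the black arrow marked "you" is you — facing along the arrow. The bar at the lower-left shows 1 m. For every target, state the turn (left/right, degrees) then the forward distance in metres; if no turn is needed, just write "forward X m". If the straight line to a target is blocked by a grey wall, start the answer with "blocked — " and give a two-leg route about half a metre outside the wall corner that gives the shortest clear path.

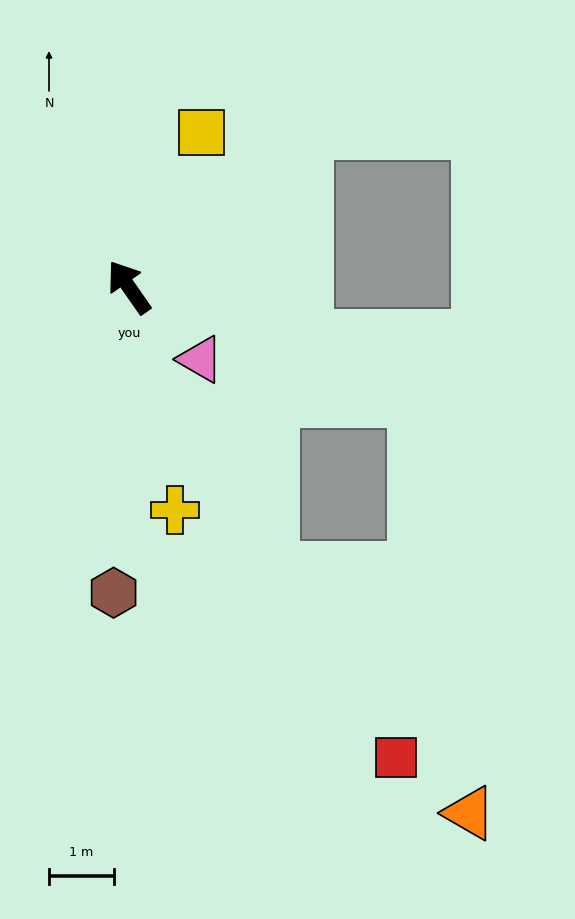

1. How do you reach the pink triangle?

turn right 170°, forward 1.6 m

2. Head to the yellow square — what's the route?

turn right 60°, forward 2.6 m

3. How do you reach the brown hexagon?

turn left 142°, forward 4.7 m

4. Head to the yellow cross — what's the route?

turn left 157°, forward 3.5 m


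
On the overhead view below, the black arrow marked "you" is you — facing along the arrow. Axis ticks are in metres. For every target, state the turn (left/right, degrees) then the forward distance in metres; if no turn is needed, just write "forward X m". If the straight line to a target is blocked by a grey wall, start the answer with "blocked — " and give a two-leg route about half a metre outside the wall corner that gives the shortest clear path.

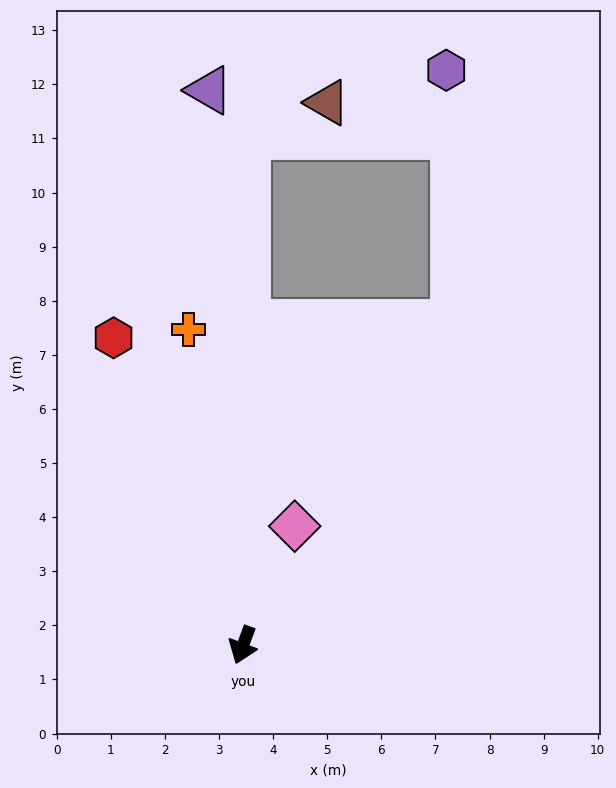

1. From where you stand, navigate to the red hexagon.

turn right 137°, forward 6.2 m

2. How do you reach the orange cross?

turn right 150°, forward 5.9 m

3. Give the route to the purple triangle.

turn right 156°, forward 10.3 m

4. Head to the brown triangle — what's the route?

blocked — turn right 160°, forward 9.4 m, then turn right 66°, forward 1.6 m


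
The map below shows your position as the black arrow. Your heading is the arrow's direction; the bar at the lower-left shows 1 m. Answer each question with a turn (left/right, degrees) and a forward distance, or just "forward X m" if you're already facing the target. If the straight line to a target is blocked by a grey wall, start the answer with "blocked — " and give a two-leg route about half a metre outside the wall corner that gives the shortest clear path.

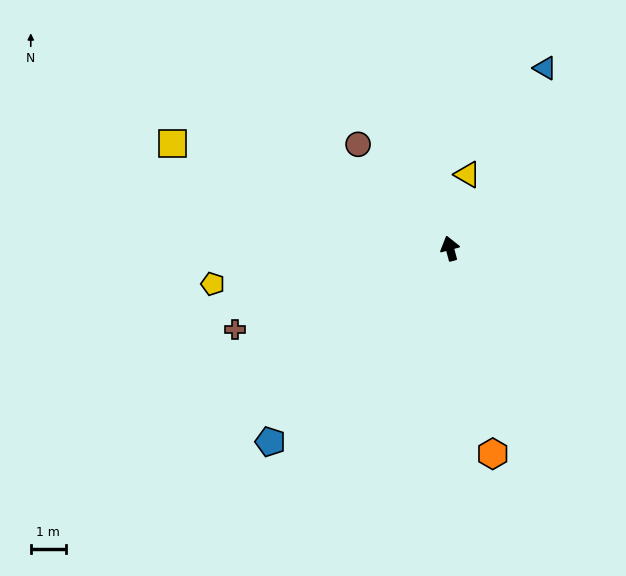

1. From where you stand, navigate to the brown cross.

turn left 96°, forward 6.6 m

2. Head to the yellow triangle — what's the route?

turn right 28°, forward 2.2 m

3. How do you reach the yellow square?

turn left 54°, forward 8.5 m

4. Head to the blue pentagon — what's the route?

turn left 122°, forward 7.6 m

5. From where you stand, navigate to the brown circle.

turn left 26°, forward 4.0 m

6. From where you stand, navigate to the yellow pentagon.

turn left 84°, forward 6.9 m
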